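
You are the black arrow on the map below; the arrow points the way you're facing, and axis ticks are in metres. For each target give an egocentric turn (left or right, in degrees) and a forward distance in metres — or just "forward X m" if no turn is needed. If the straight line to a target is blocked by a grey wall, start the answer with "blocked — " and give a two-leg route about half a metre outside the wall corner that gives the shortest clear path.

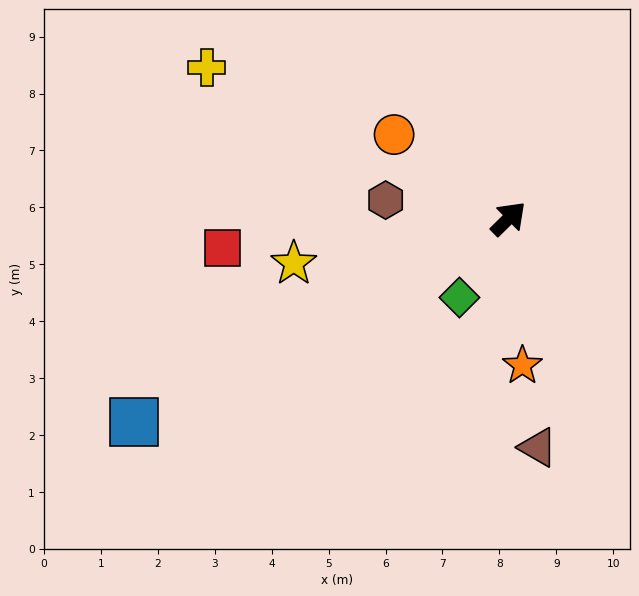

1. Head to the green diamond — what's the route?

turn right 166°, forward 1.6 m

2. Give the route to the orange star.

turn right 129°, forward 2.6 m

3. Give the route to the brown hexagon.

turn left 127°, forward 2.2 m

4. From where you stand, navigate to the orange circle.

turn left 99°, forward 2.5 m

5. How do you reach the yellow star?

turn left 147°, forward 3.9 m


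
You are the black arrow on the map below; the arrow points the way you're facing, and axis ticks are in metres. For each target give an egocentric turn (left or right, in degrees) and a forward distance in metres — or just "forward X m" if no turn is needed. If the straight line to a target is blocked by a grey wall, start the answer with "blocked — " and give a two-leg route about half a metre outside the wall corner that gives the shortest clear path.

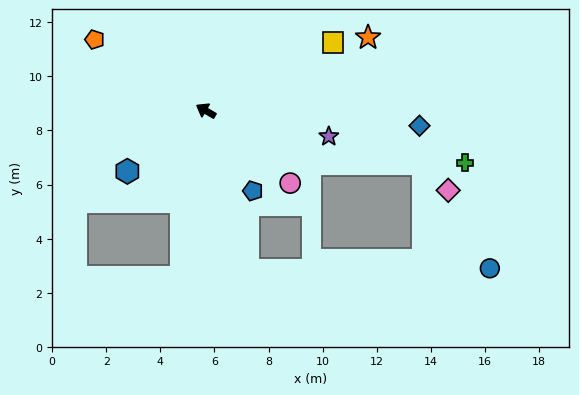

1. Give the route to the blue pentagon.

turn left 151°, forward 3.4 m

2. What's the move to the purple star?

turn right 161°, forward 4.6 m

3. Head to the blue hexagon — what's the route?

turn left 68°, forward 3.7 m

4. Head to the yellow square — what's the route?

turn right 122°, forward 5.3 m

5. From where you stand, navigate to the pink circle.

turn left 170°, forward 4.1 m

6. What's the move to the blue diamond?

turn right 154°, forward 7.9 m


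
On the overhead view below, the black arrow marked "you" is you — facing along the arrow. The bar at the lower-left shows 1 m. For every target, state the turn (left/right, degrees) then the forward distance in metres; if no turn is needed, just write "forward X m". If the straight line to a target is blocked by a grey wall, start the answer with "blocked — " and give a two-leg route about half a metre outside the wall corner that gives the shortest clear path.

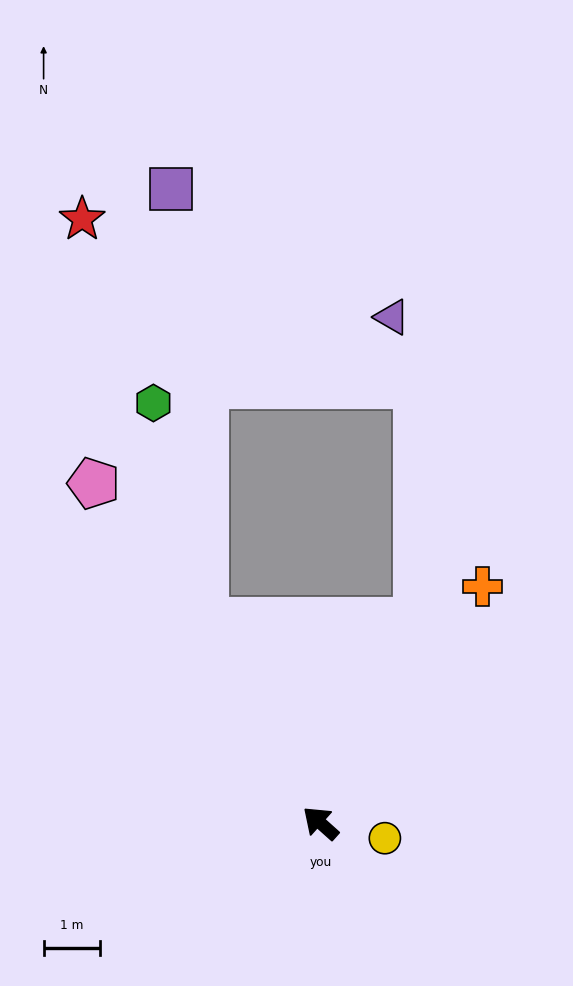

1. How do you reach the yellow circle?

turn right 151°, forward 1.2 m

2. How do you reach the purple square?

blocked — turn right 18°, forward 4.1 m, then turn right 26°, forward 7.7 m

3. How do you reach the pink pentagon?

turn right 14°, forward 7.2 m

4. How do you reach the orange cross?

turn right 83°, forward 5.1 m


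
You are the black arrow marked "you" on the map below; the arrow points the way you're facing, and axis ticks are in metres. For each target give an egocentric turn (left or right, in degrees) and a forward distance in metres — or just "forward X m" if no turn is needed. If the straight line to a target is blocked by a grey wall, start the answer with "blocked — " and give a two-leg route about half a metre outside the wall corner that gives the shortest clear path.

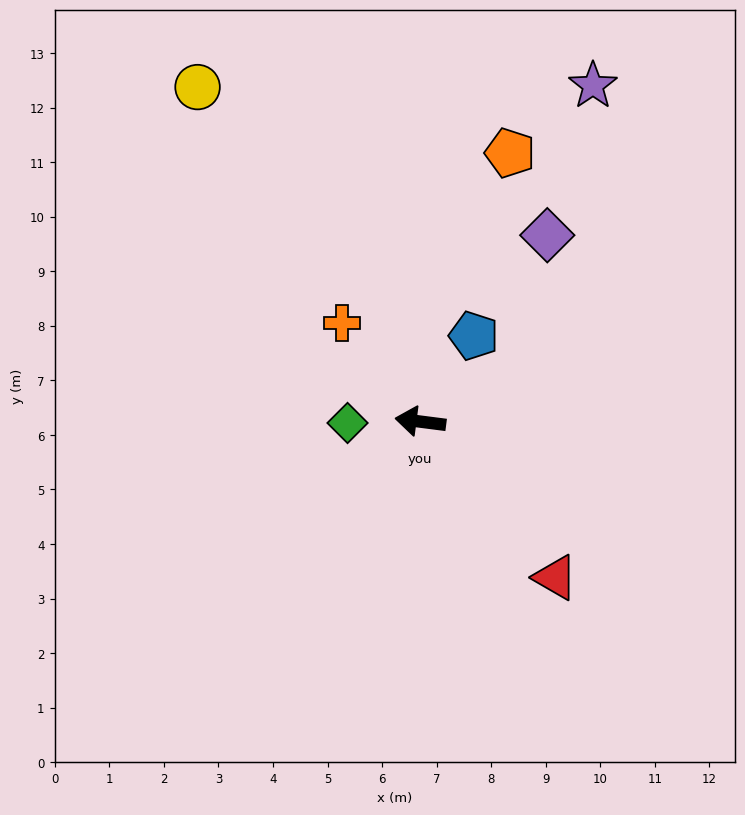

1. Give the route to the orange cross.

turn right 44°, forward 2.3 m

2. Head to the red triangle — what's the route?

turn left 138°, forward 3.8 m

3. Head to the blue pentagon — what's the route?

turn right 115°, forward 1.9 m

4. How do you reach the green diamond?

turn left 8°, forward 1.3 m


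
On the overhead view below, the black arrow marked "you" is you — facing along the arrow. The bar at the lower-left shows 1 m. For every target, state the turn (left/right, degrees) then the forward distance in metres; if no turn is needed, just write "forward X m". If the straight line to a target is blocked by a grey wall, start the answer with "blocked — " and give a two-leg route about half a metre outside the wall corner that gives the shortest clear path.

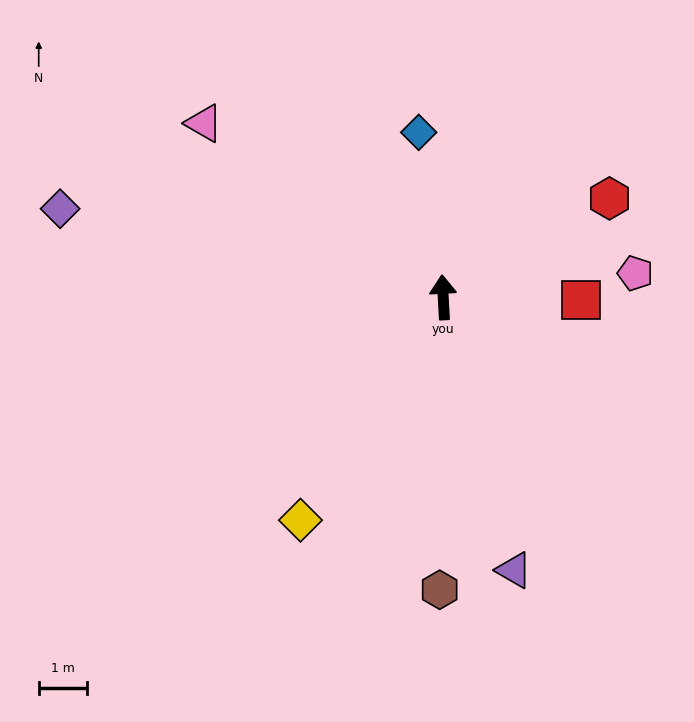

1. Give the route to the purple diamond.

turn left 74°, forward 8.2 m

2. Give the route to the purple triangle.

turn right 169°, forward 5.9 m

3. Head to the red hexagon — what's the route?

turn right 62°, forward 4.0 m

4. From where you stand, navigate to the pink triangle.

turn left 51°, forward 6.2 m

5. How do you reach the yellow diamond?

turn left 144°, forward 5.5 m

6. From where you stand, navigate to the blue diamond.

turn left 5°, forward 3.5 m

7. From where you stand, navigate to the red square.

turn right 94°, forward 2.9 m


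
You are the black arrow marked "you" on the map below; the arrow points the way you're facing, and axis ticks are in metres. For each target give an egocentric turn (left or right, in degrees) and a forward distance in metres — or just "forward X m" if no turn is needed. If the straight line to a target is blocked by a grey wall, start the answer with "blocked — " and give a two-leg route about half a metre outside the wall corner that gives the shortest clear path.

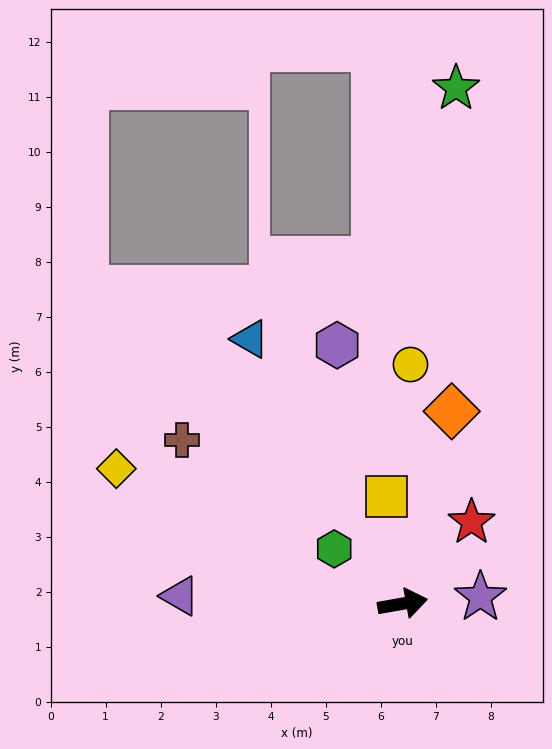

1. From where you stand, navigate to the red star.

turn left 40°, forward 1.9 m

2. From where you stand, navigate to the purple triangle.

turn left 168°, forward 4.0 m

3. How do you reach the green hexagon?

turn left 131°, forward 1.6 m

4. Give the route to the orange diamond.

turn left 66°, forward 3.6 m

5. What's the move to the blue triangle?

turn left 110°, forward 5.6 m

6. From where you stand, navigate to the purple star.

turn right 5°, forward 1.4 m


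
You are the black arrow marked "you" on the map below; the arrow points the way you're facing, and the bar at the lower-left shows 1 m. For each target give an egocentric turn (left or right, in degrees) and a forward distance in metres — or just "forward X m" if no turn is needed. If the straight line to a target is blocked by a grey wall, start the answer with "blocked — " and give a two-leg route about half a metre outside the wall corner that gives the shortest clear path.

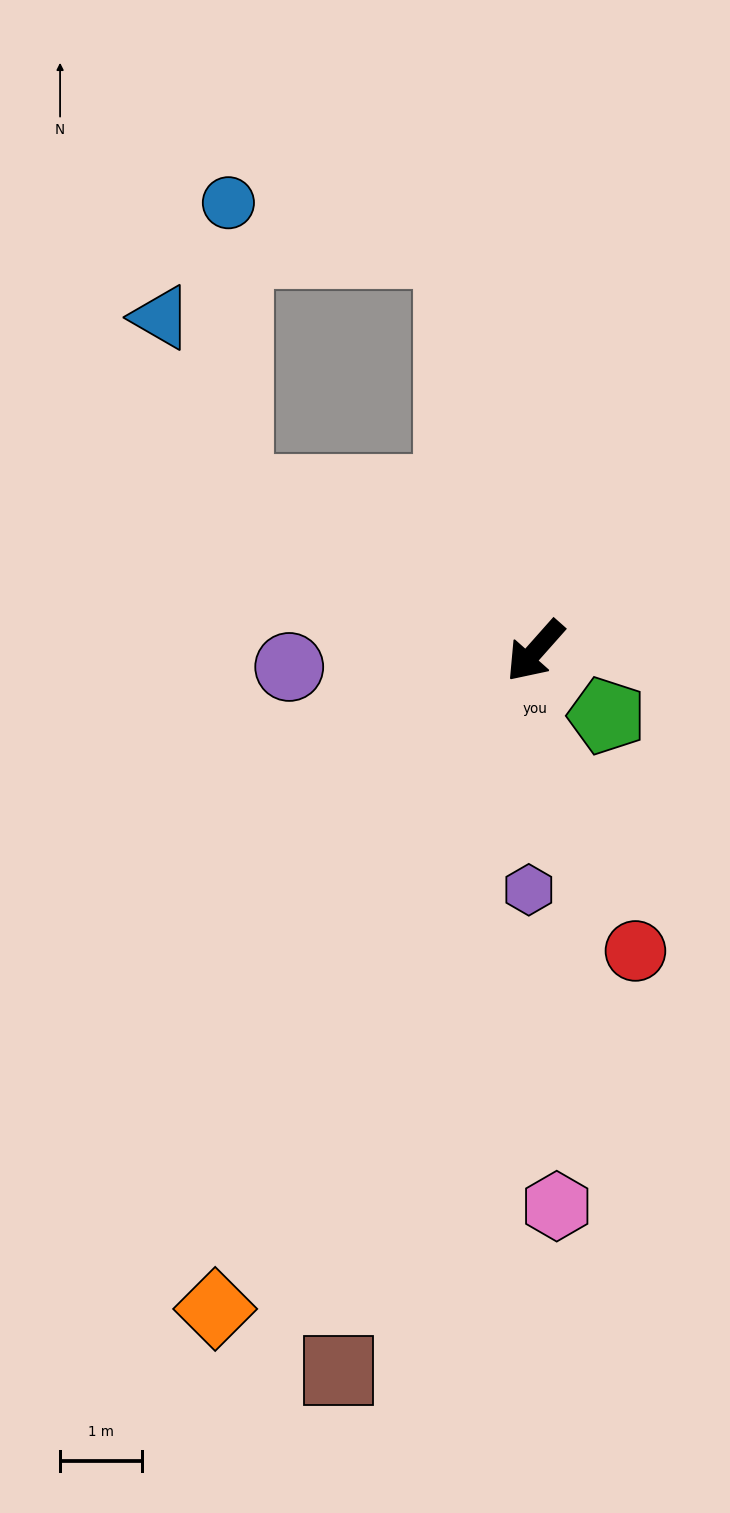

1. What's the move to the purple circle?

turn right 45°, forward 3.0 m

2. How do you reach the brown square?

turn left 26°, forward 9.1 m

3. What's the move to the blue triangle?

blocked — turn right 77°, forward 4.1 m, then turn right 37°, forward 2.3 m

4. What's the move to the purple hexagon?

turn left 40°, forward 2.9 m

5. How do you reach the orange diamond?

turn left 16°, forward 8.9 m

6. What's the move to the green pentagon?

turn left 89°, forward 1.2 m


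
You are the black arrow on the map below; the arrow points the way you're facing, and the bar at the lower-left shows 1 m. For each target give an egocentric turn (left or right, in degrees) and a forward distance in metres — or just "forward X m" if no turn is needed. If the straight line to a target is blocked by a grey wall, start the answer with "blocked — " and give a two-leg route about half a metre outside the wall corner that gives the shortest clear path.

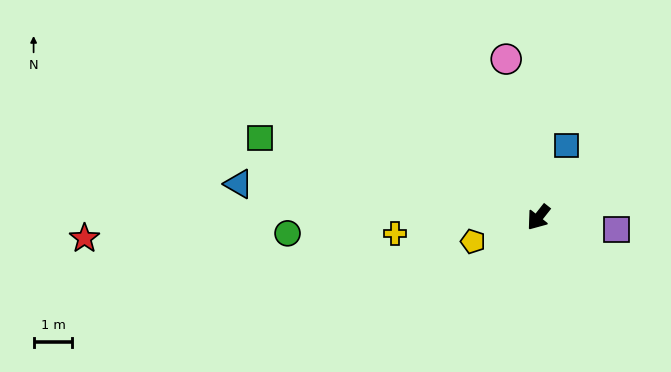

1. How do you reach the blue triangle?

turn right 58°, forward 7.8 m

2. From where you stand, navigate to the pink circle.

turn right 130°, forward 4.2 m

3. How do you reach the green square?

turn right 68°, forward 7.4 m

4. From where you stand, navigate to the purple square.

turn left 119°, forward 2.0 m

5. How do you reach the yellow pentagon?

turn right 32°, forward 1.8 m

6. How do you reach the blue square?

turn right 163°, forward 2.0 m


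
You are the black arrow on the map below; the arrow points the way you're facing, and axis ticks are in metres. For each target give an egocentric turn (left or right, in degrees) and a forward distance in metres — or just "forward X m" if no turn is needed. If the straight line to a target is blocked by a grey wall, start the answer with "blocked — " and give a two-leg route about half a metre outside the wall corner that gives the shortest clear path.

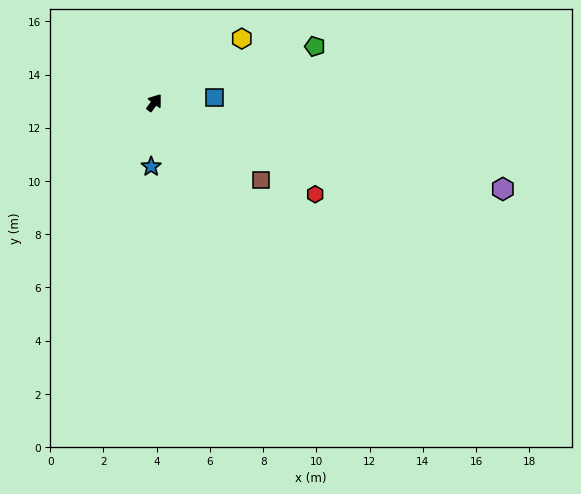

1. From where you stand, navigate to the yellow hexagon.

turn right 17°, forward 4.1 m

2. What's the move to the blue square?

turn right 48°, forward 2.3 m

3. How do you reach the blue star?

turn right 146°, forward 2.4 m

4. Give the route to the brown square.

turn right 89°, forward 4.9 m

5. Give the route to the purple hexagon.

turn right 67°, forward 13.5 m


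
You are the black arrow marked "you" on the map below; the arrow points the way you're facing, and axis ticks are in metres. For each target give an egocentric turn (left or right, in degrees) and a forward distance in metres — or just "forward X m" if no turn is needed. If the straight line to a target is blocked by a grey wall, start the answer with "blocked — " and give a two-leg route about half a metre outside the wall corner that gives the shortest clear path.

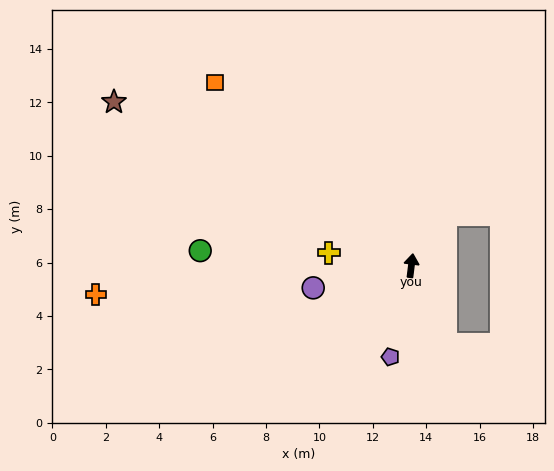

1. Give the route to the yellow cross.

turn left 88°, forward 3.1 m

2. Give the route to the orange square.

turn left 54°, forward 10.1 m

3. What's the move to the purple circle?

turn left 110°, forward 3.8 m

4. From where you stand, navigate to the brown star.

turn left 68°, forward 12.7 m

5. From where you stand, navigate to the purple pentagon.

turn left 174°, forward 3.5 m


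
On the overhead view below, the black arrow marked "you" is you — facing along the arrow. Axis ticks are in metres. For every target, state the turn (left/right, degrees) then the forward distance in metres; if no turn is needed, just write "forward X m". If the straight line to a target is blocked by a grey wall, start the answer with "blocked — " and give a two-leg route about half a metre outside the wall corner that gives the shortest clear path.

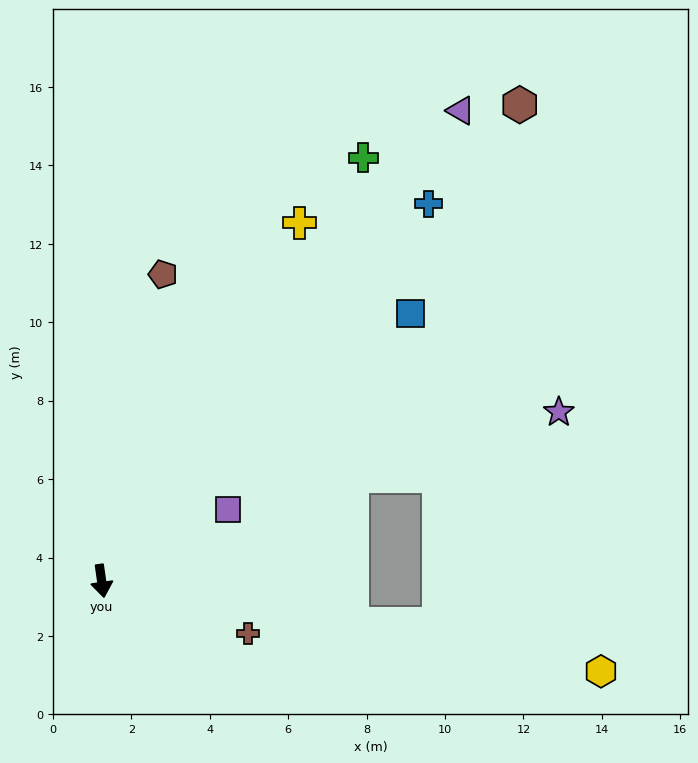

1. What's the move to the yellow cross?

turn left 143°, forward 10.4 m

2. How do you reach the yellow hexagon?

turn left 72°, forward 12.9 m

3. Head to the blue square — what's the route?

turn left 123°, forward 10.4 m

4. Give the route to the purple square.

turn left 111°, forward 3.7 m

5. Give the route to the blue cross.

turn left 131°, forward 12.7 m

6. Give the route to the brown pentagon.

turn left 161°, forward 8.0 m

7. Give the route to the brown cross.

turn left 62°, forward 4.0 m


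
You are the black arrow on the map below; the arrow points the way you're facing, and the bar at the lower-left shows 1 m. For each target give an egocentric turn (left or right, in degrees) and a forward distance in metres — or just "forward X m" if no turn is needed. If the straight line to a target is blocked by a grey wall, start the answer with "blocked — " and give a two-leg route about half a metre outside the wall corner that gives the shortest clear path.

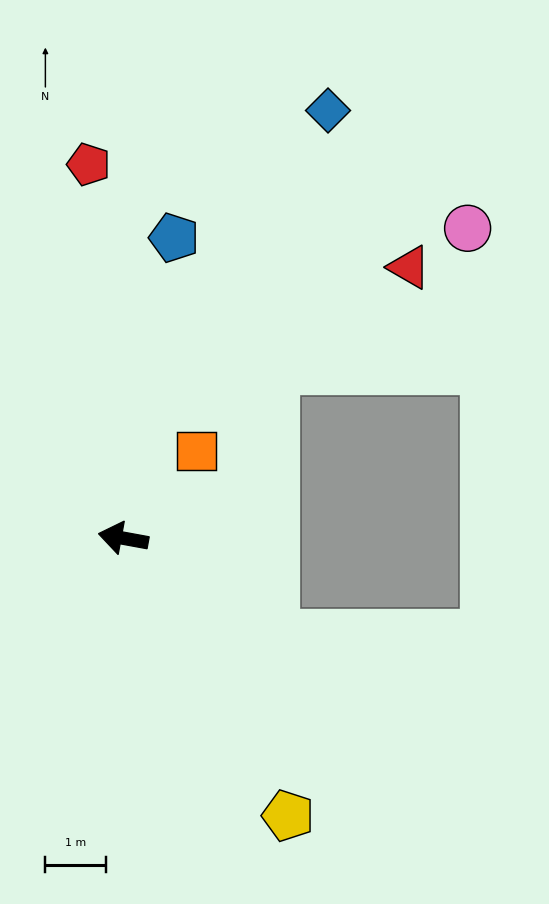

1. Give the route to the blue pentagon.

turn right 89°, forward 5.0 m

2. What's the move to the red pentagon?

turn right 74°, forward 6.2 m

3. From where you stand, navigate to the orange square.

turn right 120°, forward 1.9 m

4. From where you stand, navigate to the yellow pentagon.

turn left 131°, forward 5.3 m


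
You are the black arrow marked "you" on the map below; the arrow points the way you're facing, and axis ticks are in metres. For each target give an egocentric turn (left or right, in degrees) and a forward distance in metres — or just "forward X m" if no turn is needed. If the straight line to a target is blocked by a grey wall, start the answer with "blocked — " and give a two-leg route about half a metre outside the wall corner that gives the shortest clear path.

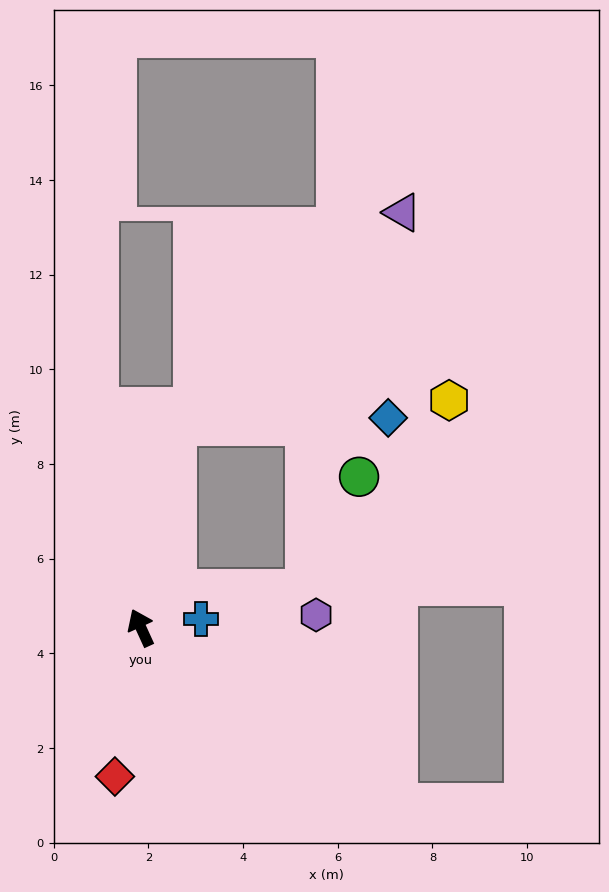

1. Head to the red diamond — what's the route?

turn left 146°, forward 3.2 m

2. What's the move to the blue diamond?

blocked — turn right 35°, forward 4.3 m, then turn right 78°, forward 4.5 m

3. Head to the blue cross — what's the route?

turn right 106°, forward 1.3 m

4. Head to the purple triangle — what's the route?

blocked — turn right 35°, forward 4.3 m, then turn right 36°, forward 6.5 m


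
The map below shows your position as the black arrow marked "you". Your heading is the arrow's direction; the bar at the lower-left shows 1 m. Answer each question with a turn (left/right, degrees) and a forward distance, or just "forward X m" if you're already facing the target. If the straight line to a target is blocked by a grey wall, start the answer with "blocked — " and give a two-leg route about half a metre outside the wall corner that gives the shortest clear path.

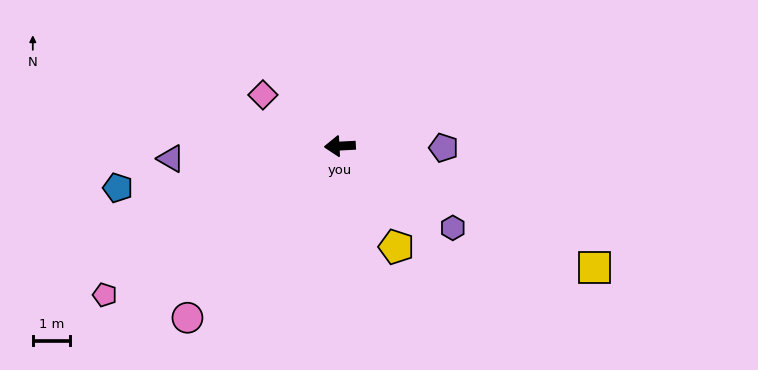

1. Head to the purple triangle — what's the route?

forward 4.6 m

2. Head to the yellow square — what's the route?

turn left 152°, forward 7.6 m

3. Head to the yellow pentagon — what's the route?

turn left 116°, forward 3.1 m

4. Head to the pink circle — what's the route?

turn left 45°, forward 6.2 m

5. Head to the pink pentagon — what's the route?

turn left 29°, forward 7.5 m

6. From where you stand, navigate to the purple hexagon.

turn left 141°, forward 3.8 m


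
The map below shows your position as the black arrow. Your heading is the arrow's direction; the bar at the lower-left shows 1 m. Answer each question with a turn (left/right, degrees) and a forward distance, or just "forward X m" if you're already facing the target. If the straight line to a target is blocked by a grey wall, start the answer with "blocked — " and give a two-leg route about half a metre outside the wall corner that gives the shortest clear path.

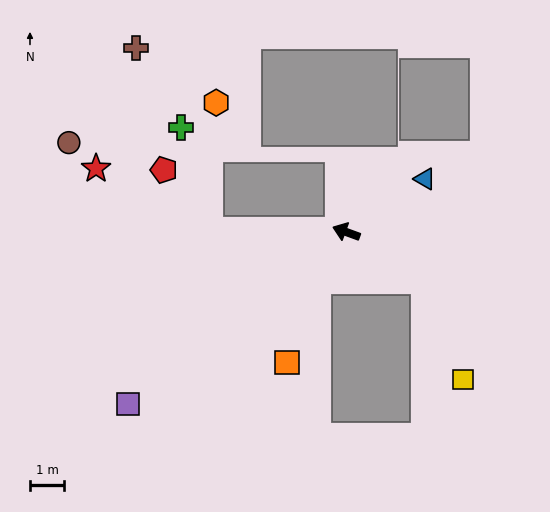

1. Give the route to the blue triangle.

turn right 126°, forward 2.8 m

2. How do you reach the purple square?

turn left 58°, forward 8.2 m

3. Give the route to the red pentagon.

blocked — turn left 20°, forward 4.0 m, then turn right 54°, forward 2.2 m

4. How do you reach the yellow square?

blocked — turn left 169°, forward 2.7 m, then turn right 38°, forward 3.1 m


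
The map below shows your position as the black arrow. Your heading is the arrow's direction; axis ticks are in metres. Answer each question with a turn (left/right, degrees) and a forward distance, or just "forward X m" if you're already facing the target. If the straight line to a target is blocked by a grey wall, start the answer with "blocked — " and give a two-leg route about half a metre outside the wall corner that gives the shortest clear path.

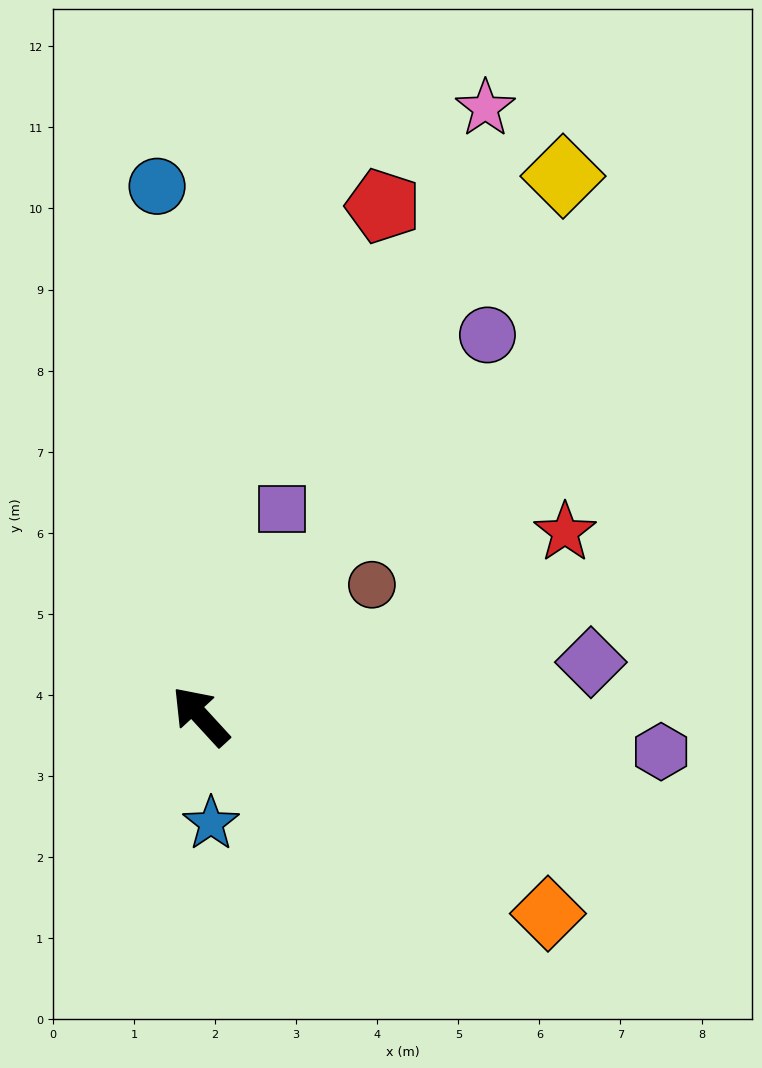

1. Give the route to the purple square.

turn right 64°, forward 2.8 m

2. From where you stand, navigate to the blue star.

turn left 143°, forward 1.3 m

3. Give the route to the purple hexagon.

turn right 137°, forward 5.7 m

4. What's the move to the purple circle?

turn right 79°, forward 5.9 m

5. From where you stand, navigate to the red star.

turn right 106°, forward 5.0 m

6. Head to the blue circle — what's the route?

turn right 38°, forward 6.6 m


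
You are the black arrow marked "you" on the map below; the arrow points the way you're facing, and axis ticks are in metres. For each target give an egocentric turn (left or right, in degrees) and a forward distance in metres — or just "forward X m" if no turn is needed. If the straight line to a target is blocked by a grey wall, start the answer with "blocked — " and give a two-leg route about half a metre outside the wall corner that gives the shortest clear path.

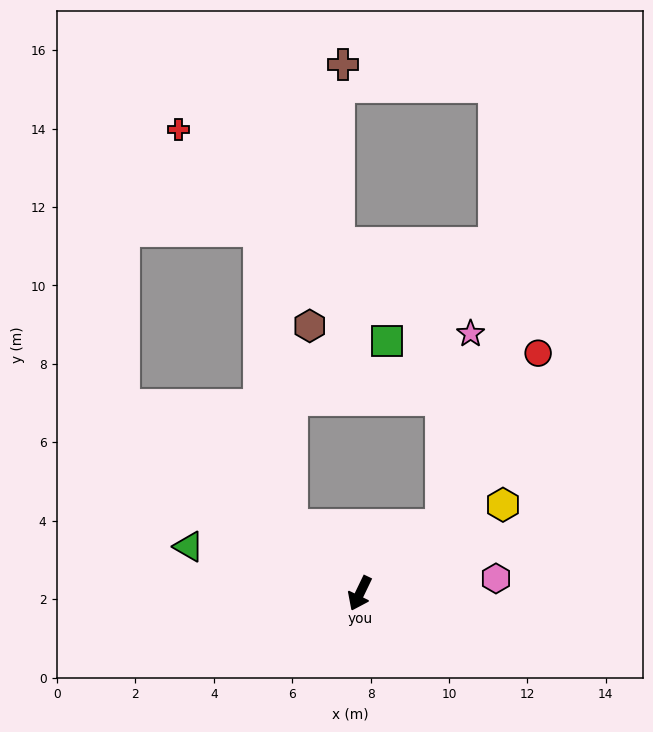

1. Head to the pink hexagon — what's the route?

turn left 122°, forward 3.5 m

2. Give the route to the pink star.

blocked — turn left 155°, forward 2.7 m, then turn left 42°, forward 4.9 m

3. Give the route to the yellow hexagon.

turn left 147°, forward 4.3 m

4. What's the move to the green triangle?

turn right 80°, forward 4.5 m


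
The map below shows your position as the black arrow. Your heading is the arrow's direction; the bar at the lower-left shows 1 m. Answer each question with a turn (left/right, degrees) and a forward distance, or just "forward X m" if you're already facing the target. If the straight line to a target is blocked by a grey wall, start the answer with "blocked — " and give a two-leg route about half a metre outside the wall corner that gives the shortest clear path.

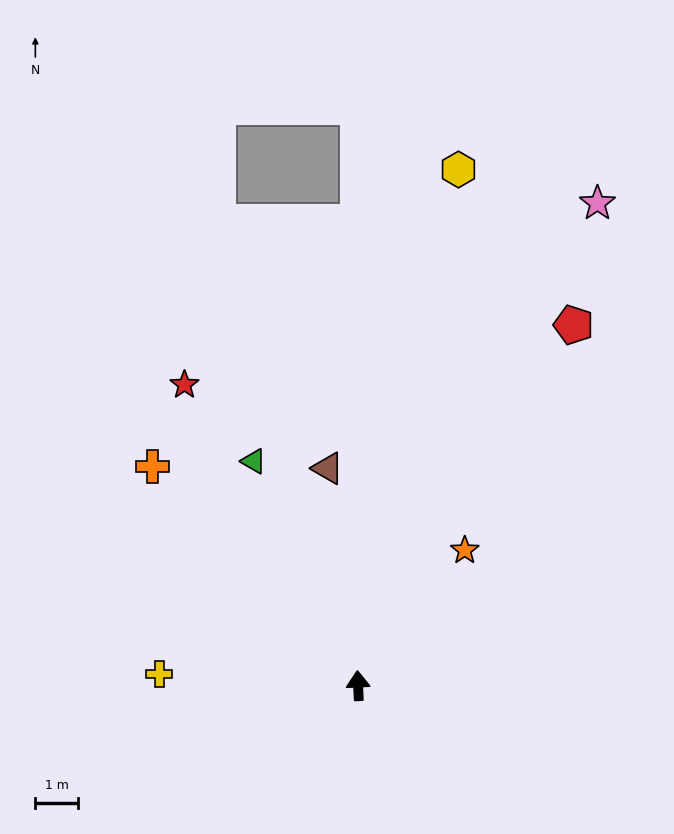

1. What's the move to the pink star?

turn right 29°, forward 12.7 m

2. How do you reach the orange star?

turn right 41°, forward 4.1 m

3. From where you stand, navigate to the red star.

turn left 27°, forward 8.2 m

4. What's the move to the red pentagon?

turn right 34°, forward 9.9 m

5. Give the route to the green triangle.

turn left 22°, forward 5.8 m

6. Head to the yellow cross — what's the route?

turn left 84°, forward 4.7 m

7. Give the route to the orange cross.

turn left 41°, forward 7.1 m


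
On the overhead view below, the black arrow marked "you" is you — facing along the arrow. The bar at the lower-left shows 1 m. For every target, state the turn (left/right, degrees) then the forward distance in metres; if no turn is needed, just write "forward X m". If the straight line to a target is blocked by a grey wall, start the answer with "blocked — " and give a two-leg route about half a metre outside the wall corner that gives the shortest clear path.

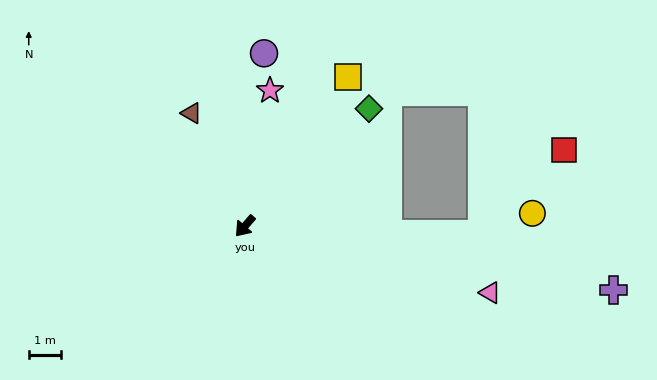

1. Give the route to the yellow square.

turn right 174°, forward 5.5 m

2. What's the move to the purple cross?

turn left 121°, forward 11.4 m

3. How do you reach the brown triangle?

turn right 114°, forward 3.8 m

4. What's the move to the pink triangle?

turn left 116°, forward 7.8 m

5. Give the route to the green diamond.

turn left 174°, forward 5.2 m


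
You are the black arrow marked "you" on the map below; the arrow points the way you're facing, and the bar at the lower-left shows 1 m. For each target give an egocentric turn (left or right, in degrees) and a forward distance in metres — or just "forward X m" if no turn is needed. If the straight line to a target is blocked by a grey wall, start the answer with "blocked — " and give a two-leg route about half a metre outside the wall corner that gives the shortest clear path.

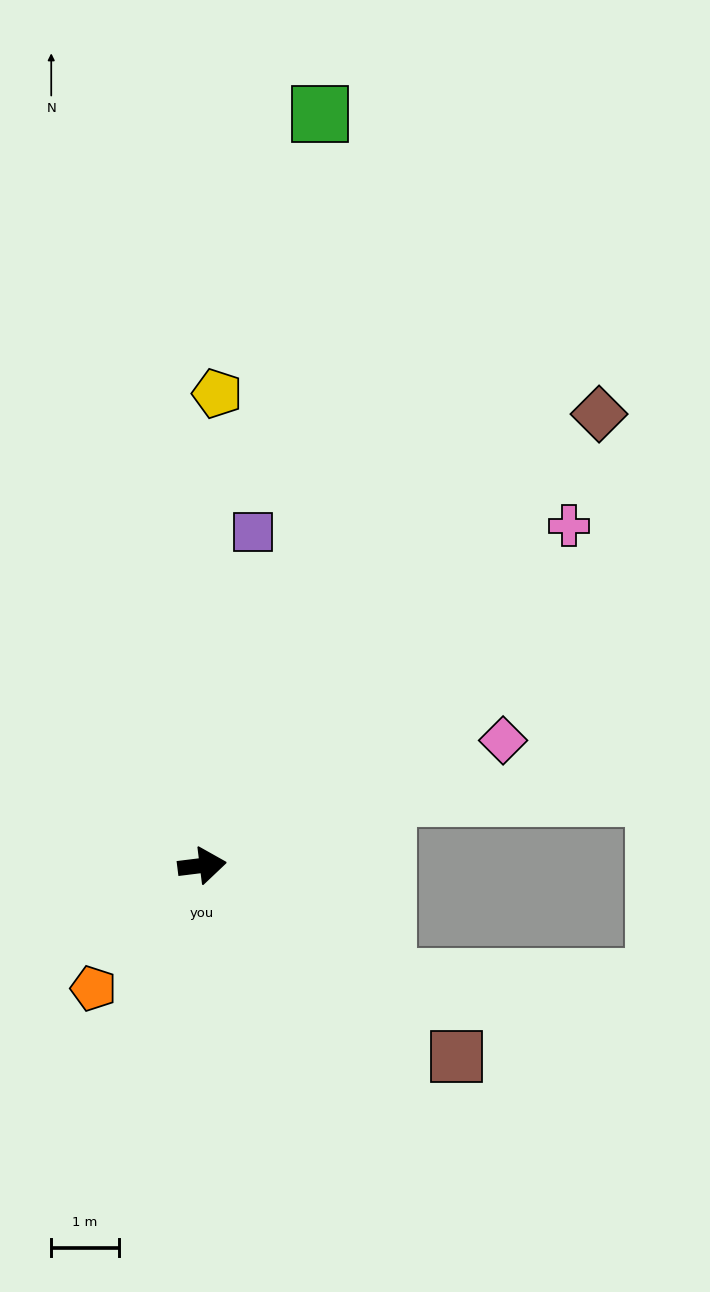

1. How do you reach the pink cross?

turn left 36°, forward 7.4 m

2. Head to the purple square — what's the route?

turn left 74°, forward 5.0 m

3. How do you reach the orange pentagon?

turn right 139°, forward 2.4 m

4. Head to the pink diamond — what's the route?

turn left 15°, forward 4.8 m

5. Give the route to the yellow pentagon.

turn left 81°, forward 7.0 m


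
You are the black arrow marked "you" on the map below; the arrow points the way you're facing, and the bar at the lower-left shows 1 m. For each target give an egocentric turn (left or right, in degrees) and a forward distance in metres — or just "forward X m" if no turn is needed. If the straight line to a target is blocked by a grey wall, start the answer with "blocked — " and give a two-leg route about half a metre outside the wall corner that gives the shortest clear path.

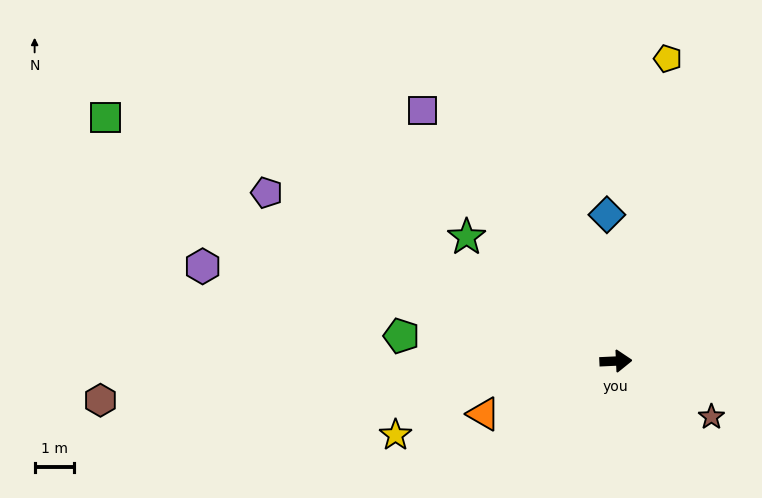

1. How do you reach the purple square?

turn left 125°, forward 8.1 m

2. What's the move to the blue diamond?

turn left 91°, forward 3.8 m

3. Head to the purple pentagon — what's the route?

turn left 152°, forward 9.9 m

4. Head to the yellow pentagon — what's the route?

turn left 78°, forward 7.9 m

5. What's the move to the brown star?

turn right 33°, forward 2.8 m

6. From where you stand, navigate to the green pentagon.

turn left 171°, forward 5.5 m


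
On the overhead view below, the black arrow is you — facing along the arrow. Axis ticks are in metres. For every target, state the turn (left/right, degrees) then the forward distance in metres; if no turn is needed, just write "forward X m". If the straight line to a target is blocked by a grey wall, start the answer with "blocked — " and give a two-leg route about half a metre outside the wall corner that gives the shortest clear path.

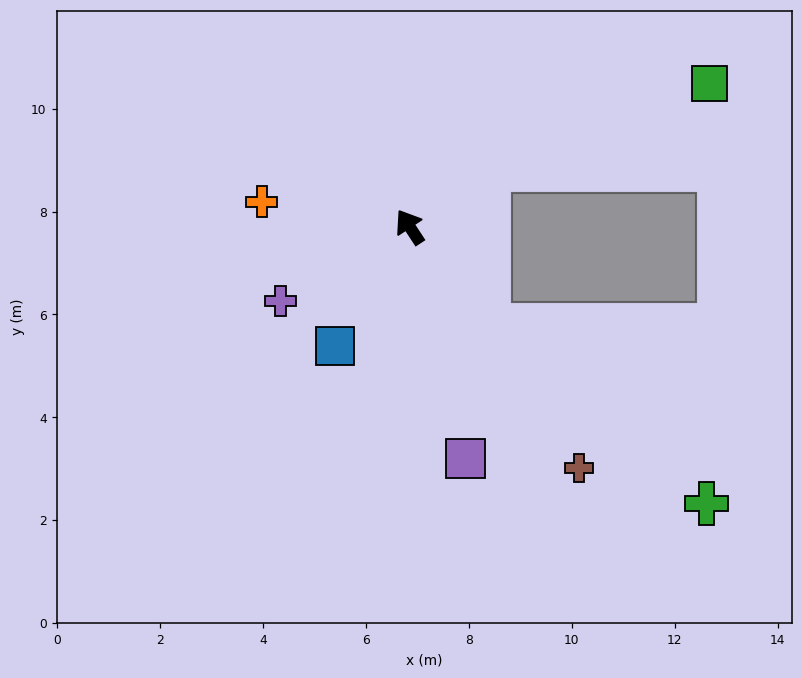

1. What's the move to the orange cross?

turn left 47°, forward 2.9 m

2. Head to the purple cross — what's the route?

turn left 87°, forward 2.9 m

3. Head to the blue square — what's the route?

turn left 115°, forward 2.7 m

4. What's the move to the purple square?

turn left 160°, forward 4.6 m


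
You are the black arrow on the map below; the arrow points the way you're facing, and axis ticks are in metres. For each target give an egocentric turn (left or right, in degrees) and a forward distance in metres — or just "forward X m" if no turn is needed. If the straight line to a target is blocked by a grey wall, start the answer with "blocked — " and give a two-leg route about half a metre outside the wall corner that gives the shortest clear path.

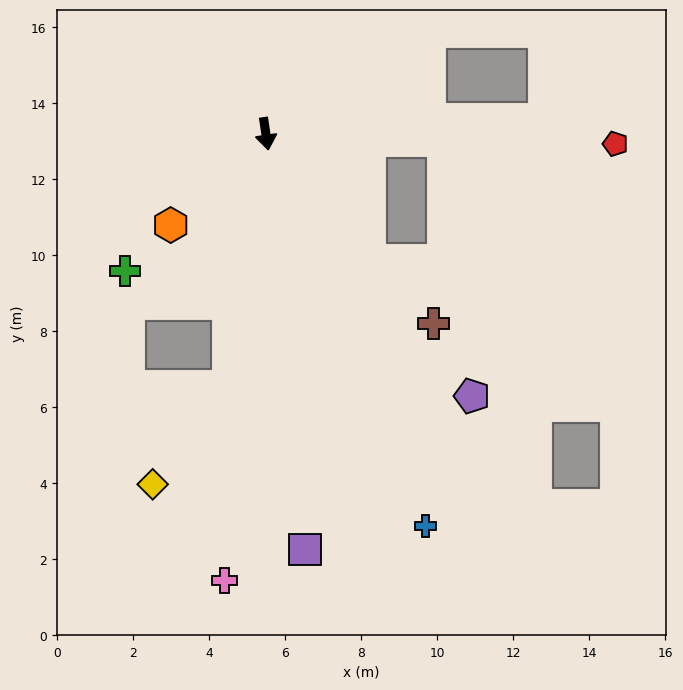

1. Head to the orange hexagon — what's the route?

turn right 55°, forward 3.5 m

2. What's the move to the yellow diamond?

blocked — turn right 17°, forward 6.7 m, then turn right 29°, forward 3.3 m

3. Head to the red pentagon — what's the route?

turn left 80°, forward 9.2 m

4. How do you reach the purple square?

turn right 3°, forward 11.0 m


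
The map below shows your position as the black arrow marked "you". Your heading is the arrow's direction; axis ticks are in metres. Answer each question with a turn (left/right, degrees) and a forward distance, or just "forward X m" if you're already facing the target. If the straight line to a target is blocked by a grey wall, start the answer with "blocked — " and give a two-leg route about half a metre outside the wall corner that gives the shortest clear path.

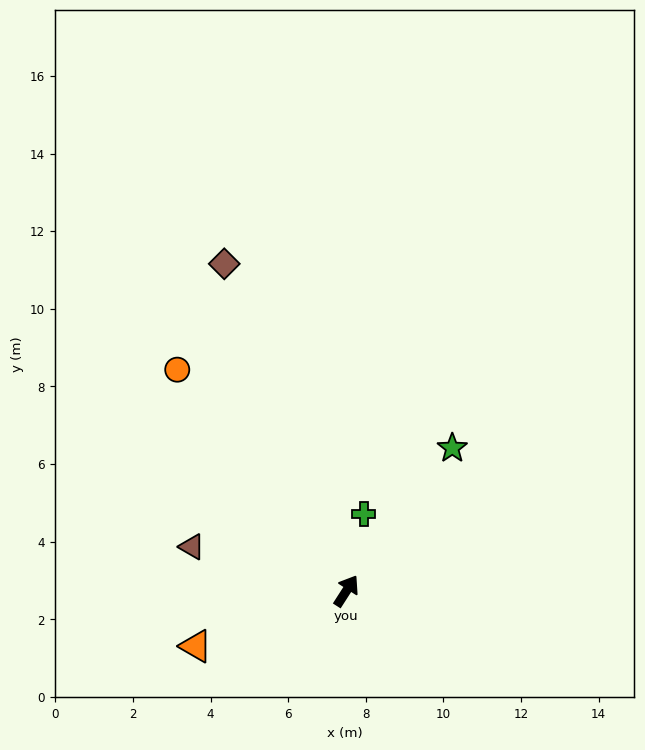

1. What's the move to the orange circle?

turn left 70°, forward 7.2 m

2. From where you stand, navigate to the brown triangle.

turn left 107°, forward 4.1 m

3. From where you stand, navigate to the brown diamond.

turn left 53°, forward 9.0 m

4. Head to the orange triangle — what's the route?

turn left 143°, forward 4.1 m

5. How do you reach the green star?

turn right 4°, forward 4.6 m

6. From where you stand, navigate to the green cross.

turn left 20°, forward 2.0 m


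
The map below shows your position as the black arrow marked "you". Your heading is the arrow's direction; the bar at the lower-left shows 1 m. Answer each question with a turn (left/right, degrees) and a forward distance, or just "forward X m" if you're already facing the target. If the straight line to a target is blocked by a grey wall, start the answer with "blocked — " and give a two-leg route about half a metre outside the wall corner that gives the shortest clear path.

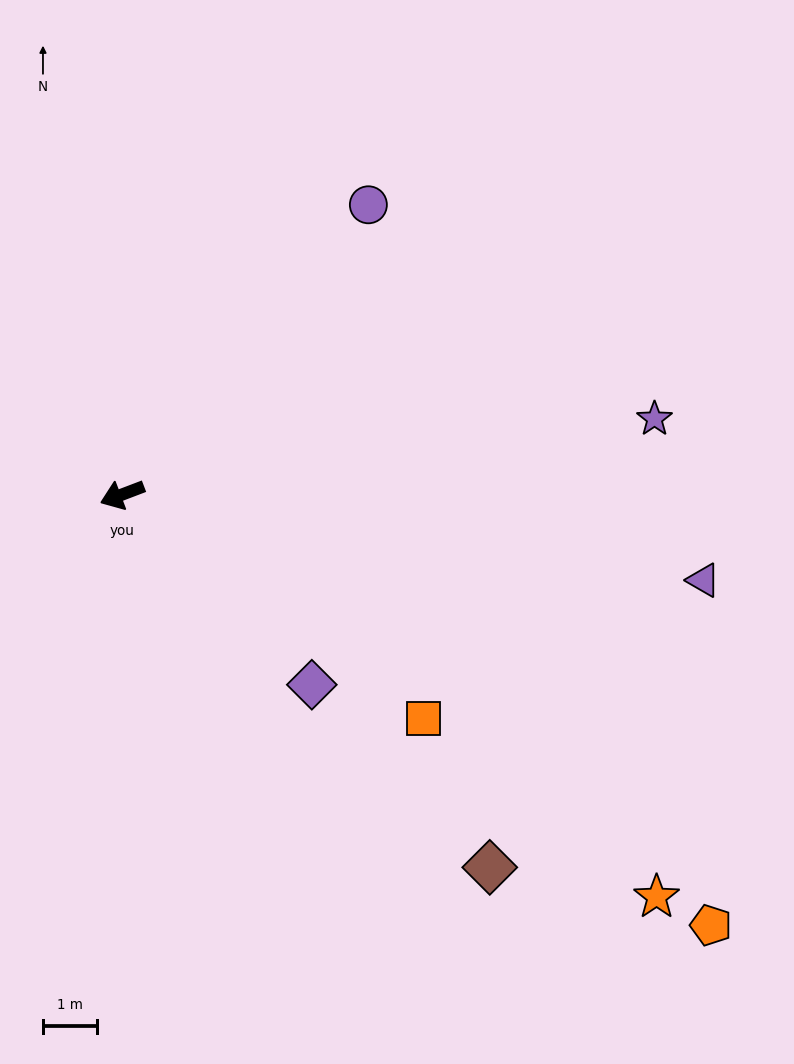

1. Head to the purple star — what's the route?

turn left 167°, forward 10.0 m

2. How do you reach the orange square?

turn left 123°, forward 7.0 m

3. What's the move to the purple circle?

turn right 151°, forward 7.1 m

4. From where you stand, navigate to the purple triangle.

turn left 151°, forward 11.0 m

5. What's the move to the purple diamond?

turn left 114°, forward 5.0 m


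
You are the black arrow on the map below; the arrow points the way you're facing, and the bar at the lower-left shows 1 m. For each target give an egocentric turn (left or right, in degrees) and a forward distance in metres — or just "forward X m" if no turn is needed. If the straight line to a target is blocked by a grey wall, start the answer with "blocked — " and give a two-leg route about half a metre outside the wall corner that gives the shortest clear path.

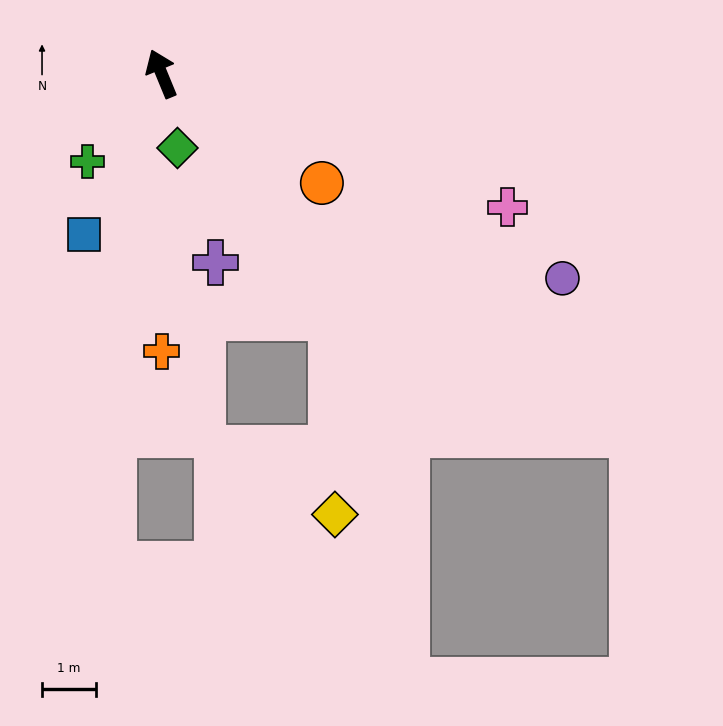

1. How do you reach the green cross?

turn left 117°, forward 2.1 m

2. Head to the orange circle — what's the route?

turn right 147°, forward 3.6 m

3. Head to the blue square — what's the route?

turn left 132°, forward 3.3 m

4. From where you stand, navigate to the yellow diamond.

blocked — turn right 168°, forward 5.5 m, then turn right 33°, forward 3.7 m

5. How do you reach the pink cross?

turn right 134°, forward 6.9 m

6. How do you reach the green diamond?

turn left 170°, forward 1.4 m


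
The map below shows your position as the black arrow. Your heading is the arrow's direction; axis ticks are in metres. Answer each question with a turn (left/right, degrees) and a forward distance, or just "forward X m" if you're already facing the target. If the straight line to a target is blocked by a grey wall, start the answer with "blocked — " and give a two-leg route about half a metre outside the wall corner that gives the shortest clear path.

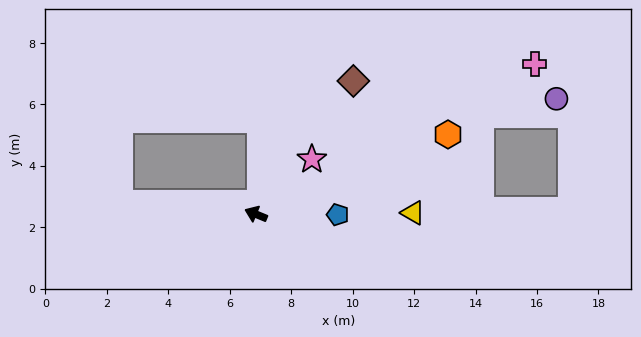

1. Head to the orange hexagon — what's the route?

turn right 135°, forward 6.8 m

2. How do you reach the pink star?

turn right 113°, forward 2.6 m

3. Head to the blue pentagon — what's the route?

turn right 158°, forward 2.7 m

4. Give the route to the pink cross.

turn right 129°, forward 10.3 m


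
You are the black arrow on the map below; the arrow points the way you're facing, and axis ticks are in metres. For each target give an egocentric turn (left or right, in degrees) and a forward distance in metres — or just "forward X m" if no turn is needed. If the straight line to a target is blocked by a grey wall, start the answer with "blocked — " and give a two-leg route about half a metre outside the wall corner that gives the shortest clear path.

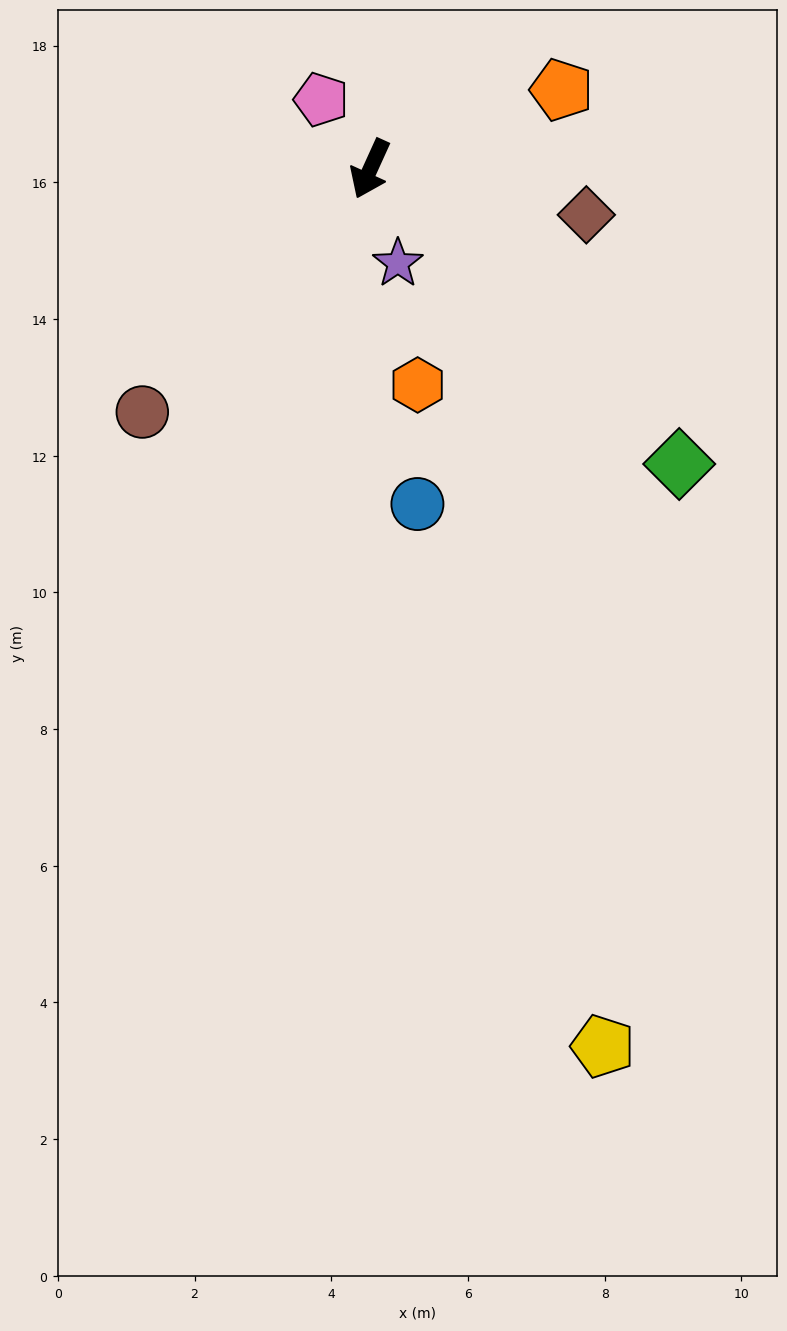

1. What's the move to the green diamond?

turn left 71°, forward 6.2 m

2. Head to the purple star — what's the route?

turn left 41°, forward 1.4 m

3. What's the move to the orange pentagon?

turn left 137°, forward 3.0 m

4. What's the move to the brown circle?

turn right 19°, forward 4.9 m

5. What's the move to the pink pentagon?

turn right 120°, forward 1.2 m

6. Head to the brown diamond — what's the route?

turn left 102°, forward 3.2 m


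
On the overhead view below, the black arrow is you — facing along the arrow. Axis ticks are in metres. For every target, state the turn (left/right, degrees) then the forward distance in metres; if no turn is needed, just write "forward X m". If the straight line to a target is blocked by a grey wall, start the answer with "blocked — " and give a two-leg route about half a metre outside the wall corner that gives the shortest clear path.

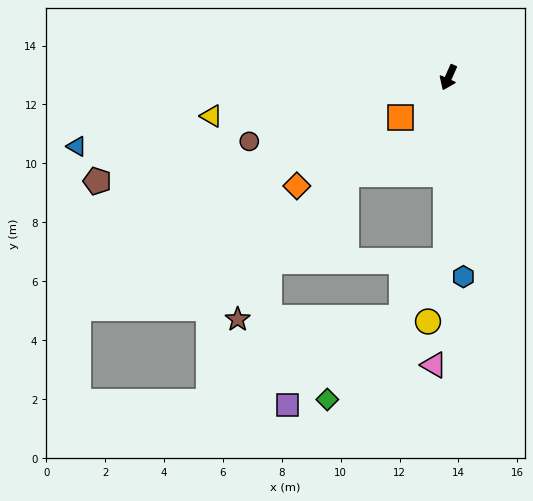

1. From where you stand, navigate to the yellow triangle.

turn right 57°, forward 8.2 m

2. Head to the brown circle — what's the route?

turn right 48°, forward 7.1 m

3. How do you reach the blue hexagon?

turn left 28°, forward 6.8 m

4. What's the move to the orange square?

turn right 26°, forward 2.1 m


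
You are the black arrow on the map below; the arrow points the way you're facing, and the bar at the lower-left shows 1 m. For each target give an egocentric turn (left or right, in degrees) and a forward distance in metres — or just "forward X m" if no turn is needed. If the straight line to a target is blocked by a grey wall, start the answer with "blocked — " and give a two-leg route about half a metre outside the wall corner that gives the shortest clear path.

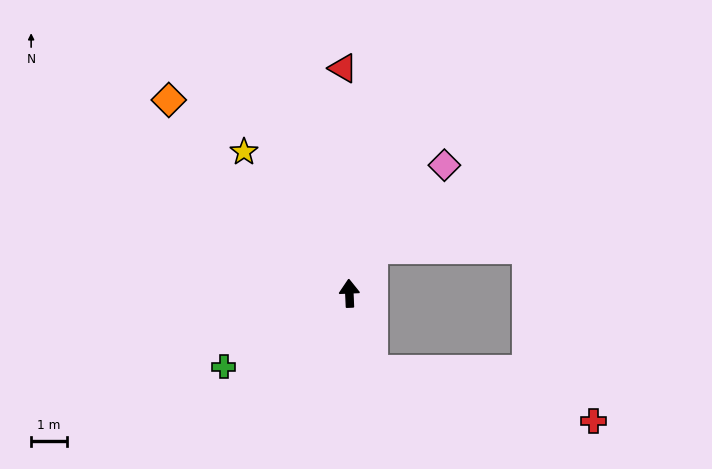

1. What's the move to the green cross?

turn left 118°, forward 4.1 m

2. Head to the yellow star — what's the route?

turn left 34°, forward 4.9 m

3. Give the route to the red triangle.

forward 6.3 m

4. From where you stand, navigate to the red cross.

blocked — turn right 166°, forward 2.2 m, then turn left 61°, forward 6.3 m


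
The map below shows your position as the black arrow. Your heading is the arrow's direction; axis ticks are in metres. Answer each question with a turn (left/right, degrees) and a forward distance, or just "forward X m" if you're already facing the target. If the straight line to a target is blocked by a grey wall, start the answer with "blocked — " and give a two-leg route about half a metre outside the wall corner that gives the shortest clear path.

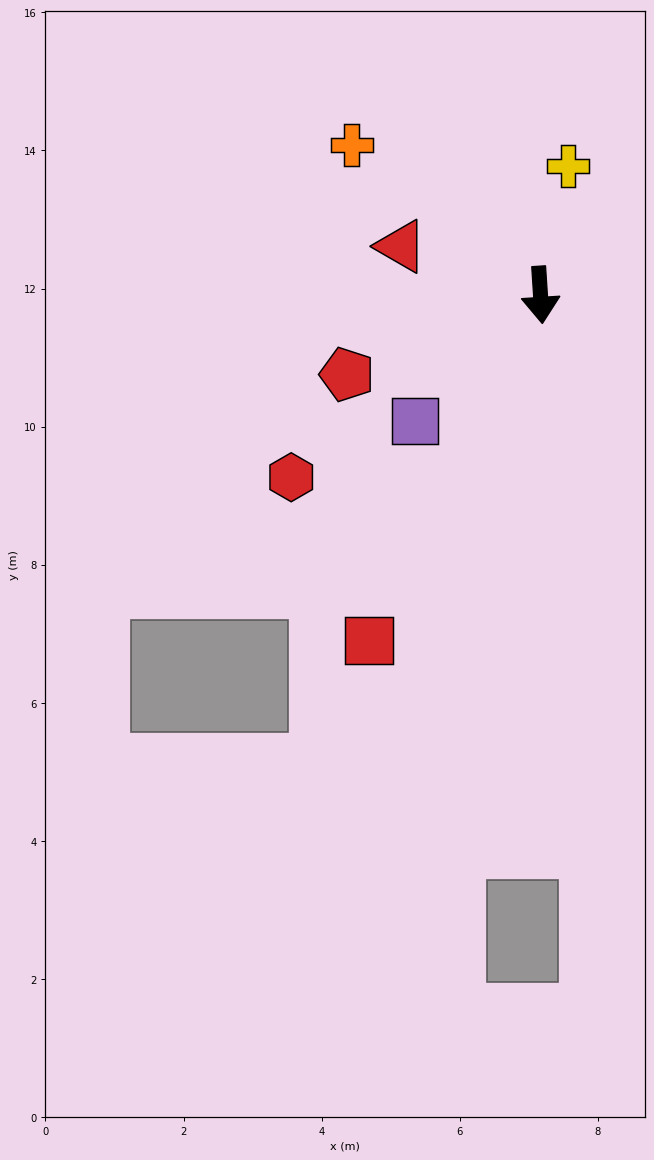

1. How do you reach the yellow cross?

turn left 164°, forward 1.9 m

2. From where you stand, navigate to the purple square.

turn right 49°, forward 2.6 m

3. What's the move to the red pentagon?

turn right 71°, forward 3.0 m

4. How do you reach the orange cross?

turn right 132°, forward 3.5 m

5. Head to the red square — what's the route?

turn right 30°, forward 5.6 m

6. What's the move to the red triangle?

turn right 113°, forward 2.1 m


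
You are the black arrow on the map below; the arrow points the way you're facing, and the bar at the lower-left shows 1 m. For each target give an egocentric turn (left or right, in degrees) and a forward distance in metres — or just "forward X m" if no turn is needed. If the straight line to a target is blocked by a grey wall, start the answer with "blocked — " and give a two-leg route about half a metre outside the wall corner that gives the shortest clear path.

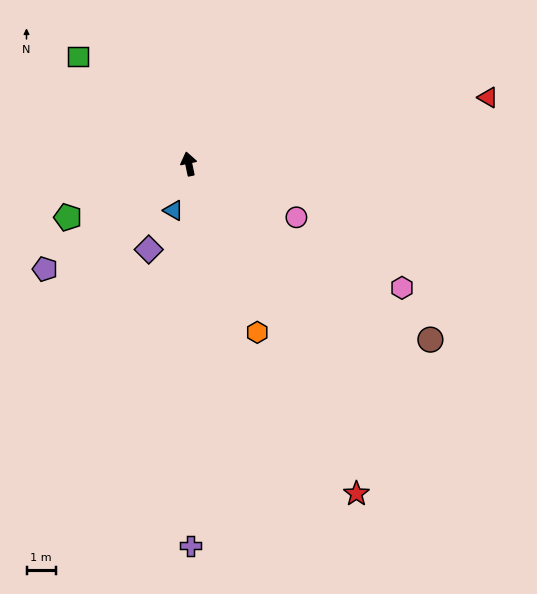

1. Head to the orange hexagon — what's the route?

turn right 170°, forward 6.2 m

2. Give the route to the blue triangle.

turn left 150°, forward 1.7 m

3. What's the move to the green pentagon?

turn left 102°, forward 4.5 m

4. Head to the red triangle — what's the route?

turn right 89°, forward 10.5 m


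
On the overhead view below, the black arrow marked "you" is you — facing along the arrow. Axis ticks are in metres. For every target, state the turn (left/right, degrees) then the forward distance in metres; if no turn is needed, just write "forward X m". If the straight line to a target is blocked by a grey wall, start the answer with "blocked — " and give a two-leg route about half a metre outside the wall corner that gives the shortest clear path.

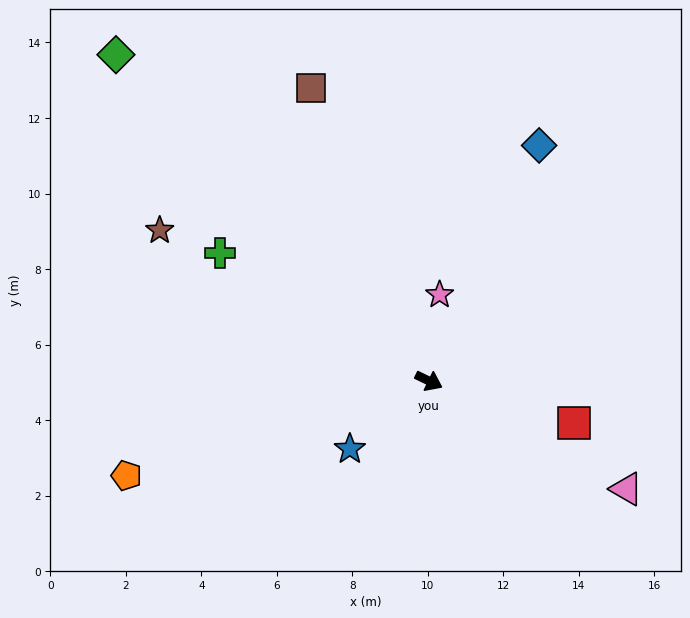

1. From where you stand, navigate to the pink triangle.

turn right 3°, forward 6.0 m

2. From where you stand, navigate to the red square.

turn left 10°, forward 4.0 m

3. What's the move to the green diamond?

turn left 160°, forward 12.0 m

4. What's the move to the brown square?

turn left 138°, forward 8.4 m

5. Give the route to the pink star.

turn left 109°, forward 2.3 m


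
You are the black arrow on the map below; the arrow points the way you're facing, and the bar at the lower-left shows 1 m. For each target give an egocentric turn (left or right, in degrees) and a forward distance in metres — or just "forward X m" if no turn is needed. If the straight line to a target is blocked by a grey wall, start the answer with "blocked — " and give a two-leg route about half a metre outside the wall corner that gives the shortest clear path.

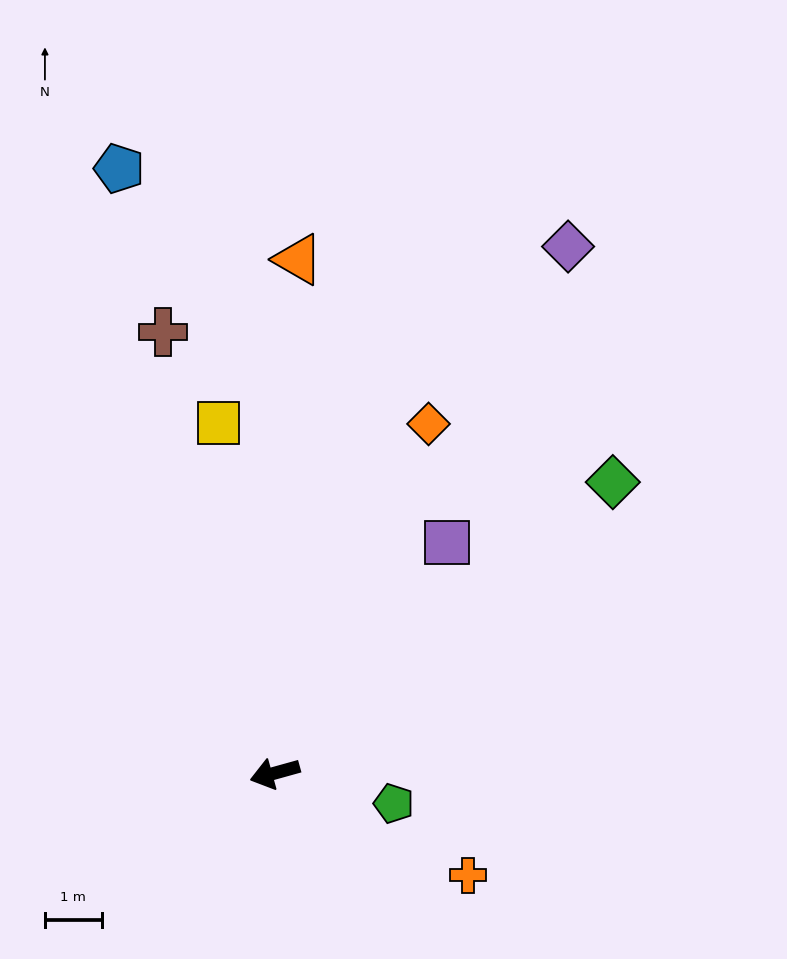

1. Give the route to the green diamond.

turn right 155°, forward 7.8 m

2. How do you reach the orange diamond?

turn right 129°, forward 6.7 m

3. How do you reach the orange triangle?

turn right 108°, forward 9.0 m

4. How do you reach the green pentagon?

turn left 150°, forward 2.2 m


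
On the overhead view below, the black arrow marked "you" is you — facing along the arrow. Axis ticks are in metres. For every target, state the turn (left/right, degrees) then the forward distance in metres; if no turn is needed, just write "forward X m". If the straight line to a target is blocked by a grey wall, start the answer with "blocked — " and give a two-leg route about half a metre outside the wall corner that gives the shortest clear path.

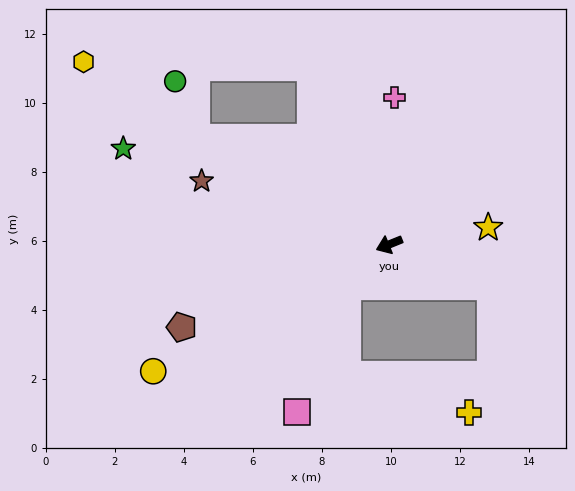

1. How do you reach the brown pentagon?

forward 6.5 m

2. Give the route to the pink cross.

turn right 114°, forward 4.3 m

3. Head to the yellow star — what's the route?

turn left 168°, forward 2.9 m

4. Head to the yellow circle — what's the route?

turn left 6°, forward 7.8 m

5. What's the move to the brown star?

turn right 41°, forward 5.7 m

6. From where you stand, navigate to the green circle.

blocked — turn right 51°, forward 6.4 m, then turn right 42°, forward 1.7 m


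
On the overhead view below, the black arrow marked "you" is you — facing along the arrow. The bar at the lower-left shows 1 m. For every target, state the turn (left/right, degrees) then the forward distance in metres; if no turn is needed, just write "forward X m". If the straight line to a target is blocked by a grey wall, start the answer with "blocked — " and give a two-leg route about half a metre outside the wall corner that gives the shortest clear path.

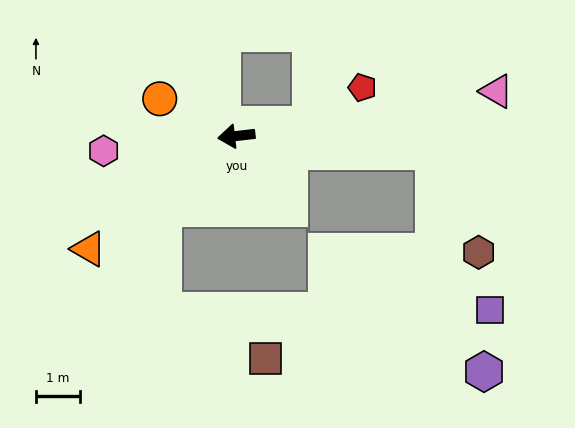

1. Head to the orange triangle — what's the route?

turn left 31°, forward 4.3 m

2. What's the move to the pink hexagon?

forward 3.1 m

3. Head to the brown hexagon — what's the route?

blocked — turn left 169°, forward 4.5 m, then turn right 62°, forward 2.5 m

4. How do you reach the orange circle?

turn right 33°, forward 1.9 m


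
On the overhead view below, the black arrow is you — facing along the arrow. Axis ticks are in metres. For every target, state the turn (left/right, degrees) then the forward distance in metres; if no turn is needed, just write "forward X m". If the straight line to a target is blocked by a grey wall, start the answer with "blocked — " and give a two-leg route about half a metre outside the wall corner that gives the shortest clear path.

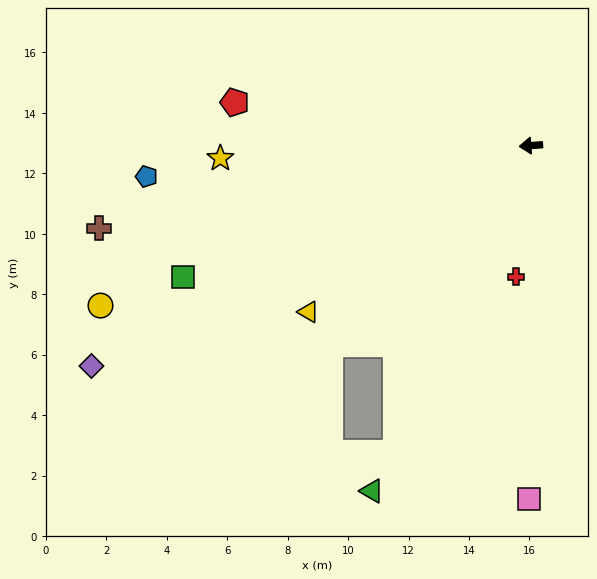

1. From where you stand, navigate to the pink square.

turn left 85°, forward 11.7 m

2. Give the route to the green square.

turn left 17°, forward 12.3 m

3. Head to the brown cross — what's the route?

turn left 7°, forward 14.6 m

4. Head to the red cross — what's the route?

turn left 79°, forward 4.4 m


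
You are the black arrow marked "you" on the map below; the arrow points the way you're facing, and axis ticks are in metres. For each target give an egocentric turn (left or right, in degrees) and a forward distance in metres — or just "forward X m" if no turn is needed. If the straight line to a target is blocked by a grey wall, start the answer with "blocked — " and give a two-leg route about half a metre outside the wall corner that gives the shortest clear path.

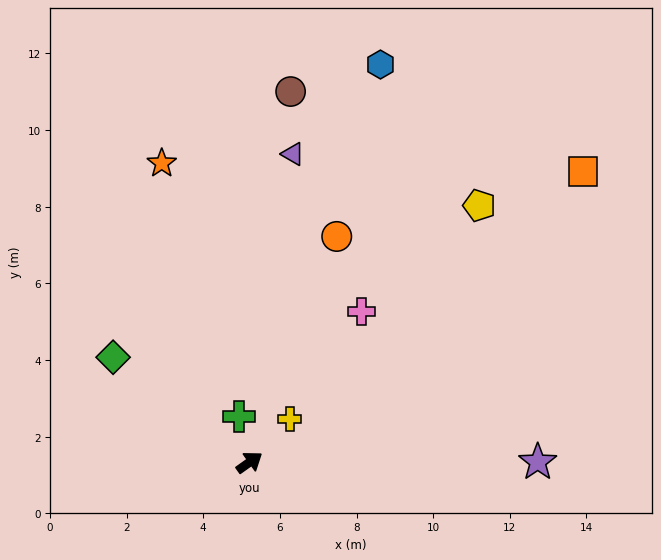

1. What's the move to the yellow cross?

turn left 12°, forward 1.5 m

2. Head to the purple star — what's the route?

turn right 35°, forward 7.5 m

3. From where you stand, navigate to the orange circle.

turn left 33°, forward 6.3 m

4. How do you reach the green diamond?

turn left 107°, forward 4.5 m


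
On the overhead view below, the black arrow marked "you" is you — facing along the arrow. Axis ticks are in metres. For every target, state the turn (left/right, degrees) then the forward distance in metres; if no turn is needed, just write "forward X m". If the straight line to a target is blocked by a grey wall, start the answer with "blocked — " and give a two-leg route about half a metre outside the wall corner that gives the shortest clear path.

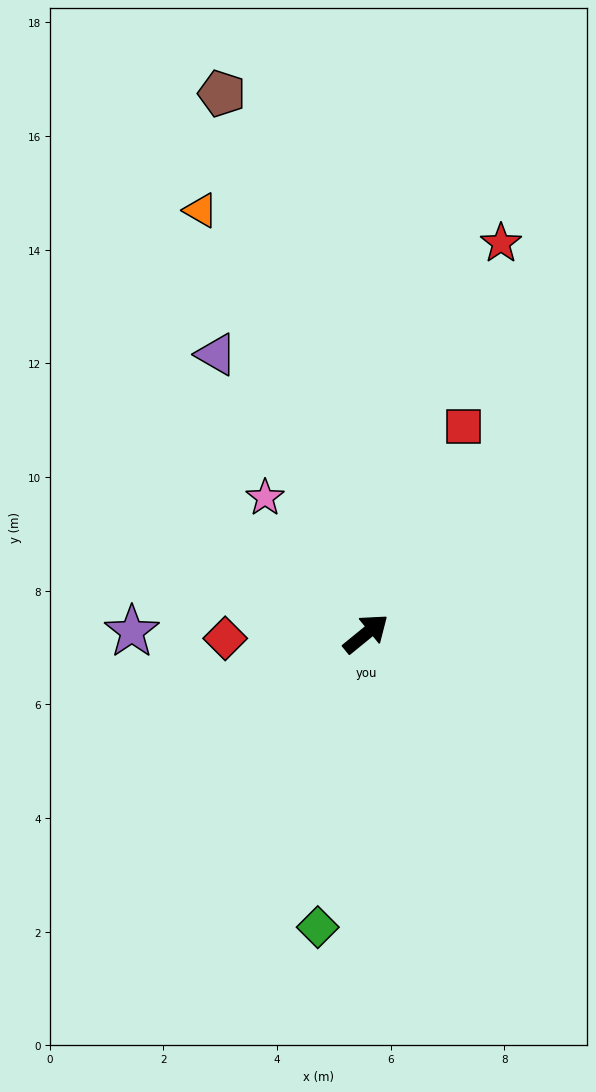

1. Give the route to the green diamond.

turn right 139°, forward 5.2 m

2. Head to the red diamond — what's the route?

turn left 143°, forward 2.5 m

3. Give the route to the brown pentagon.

turn left 66°, forward 9.8 m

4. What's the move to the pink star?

turn left 87°, forward 3.0 m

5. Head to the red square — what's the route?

turn left 26°, forward 4.0 m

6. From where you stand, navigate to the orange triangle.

turn left 72°, forward 8.0 m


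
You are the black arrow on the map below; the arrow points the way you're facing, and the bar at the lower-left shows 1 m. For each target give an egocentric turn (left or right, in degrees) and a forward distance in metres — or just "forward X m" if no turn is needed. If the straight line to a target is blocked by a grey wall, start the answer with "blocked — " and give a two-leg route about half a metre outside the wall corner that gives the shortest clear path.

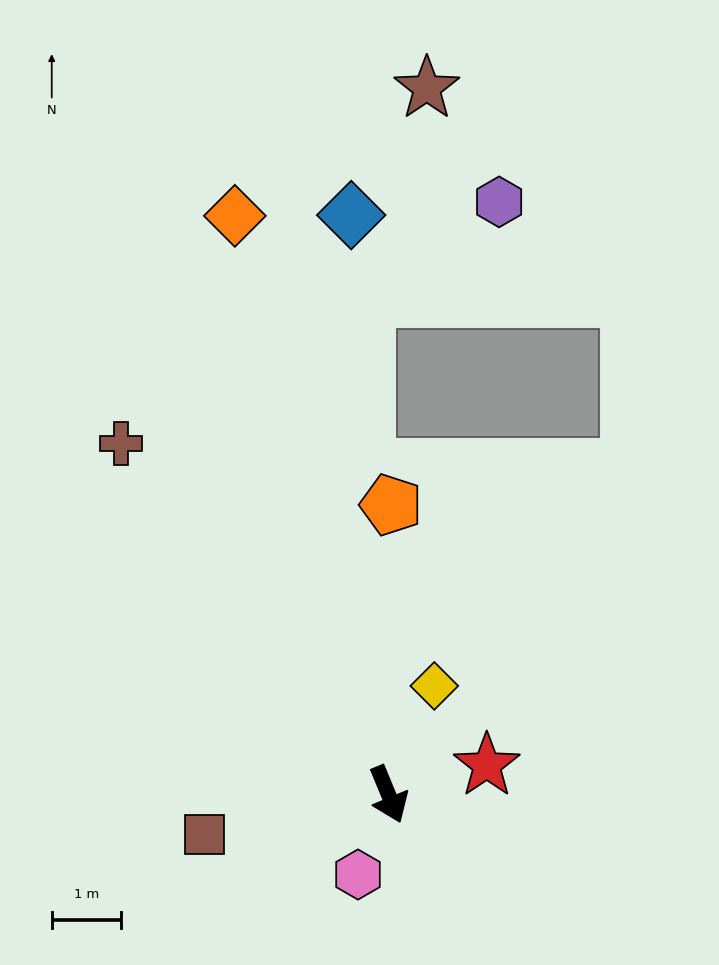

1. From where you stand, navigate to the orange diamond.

turn left 172°, forward 8.7 m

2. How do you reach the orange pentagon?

turn left 157°, forward 4.2 m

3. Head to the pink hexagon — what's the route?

turn right 43°, forward 1.2 m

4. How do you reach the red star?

turn left 84°, forward 1.5 m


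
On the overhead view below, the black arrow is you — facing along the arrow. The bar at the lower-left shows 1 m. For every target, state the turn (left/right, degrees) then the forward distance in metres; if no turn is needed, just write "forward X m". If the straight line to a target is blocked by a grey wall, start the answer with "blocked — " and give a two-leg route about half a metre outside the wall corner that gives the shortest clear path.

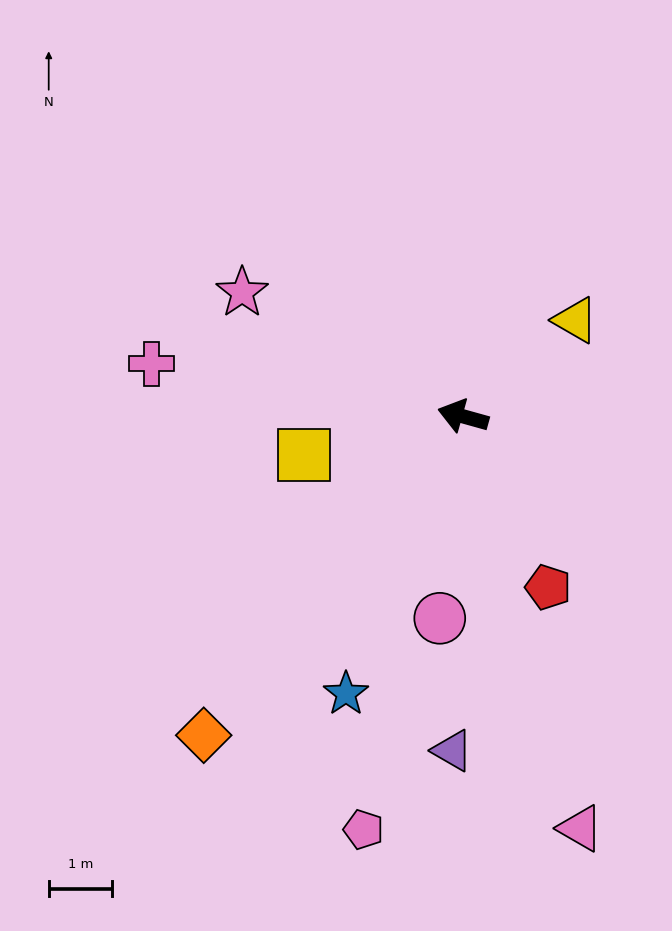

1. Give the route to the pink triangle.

turn left 121°, forward 6.7 m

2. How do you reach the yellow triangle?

turn right 124°, forward 2.3 m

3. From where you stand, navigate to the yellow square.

turn left 29°, forward 2.6 m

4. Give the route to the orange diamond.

turn left 66°, forward 6.5 m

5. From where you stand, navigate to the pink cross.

turn left 6°, forward 5.0 m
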